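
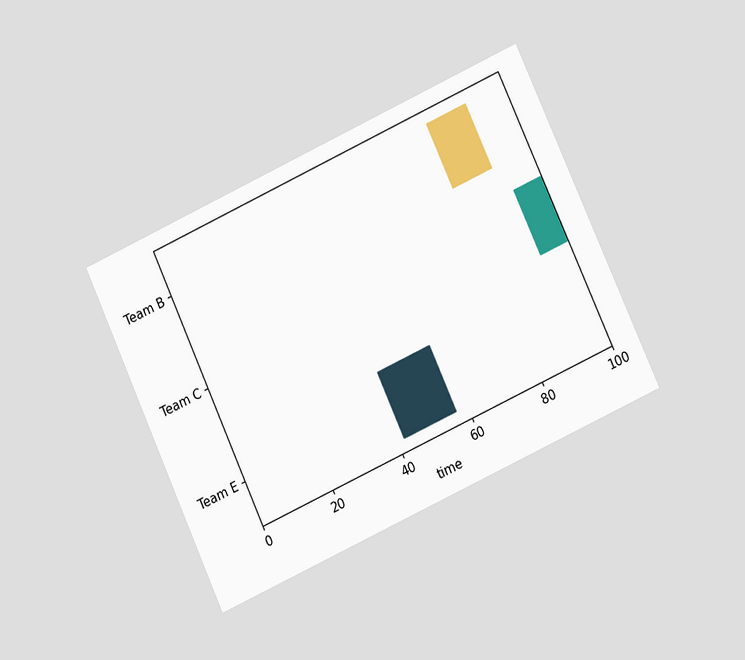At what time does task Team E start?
The chart is tilted about 25° counter-clockwise and viewed at a slight angle. The Team E bar begins at t=42.

42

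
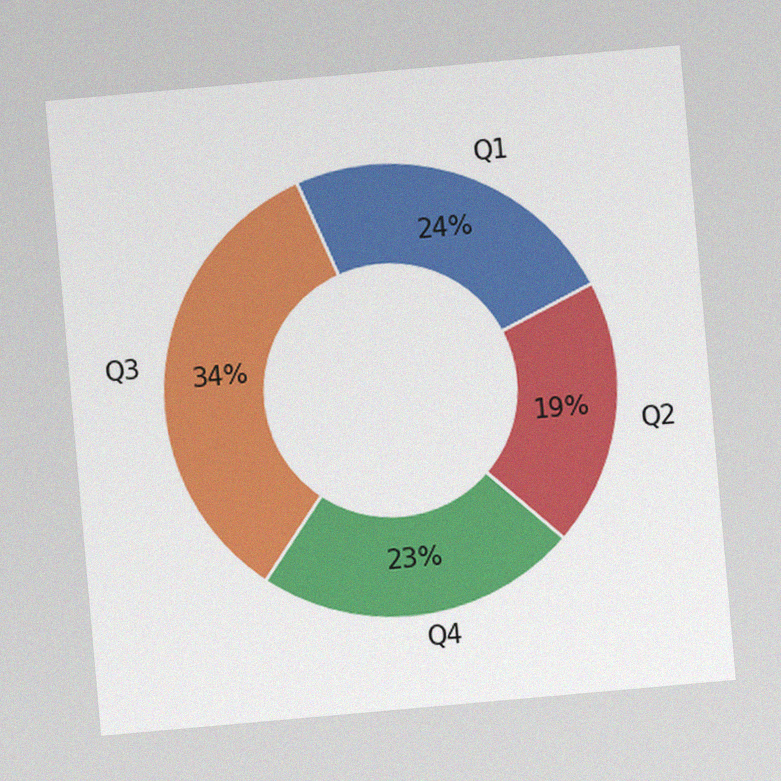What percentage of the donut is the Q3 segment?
The chart is tilted about 5° counter-clockwise, with some photo noise. The Q3 segment takes up 34% of the ring.

34%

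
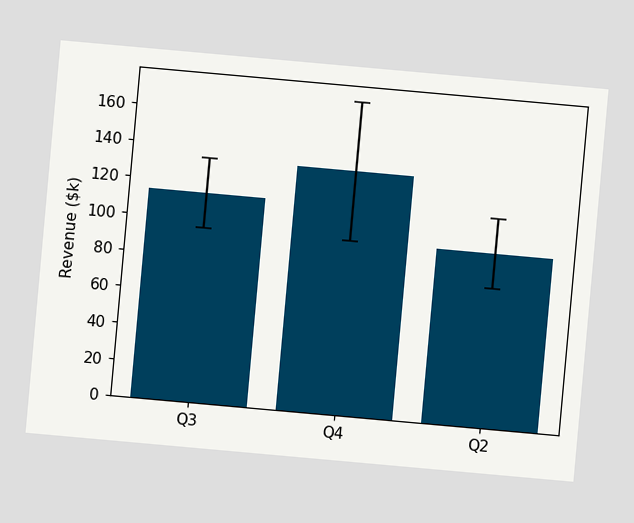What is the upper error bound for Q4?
$171k

The chart is tilted about 5° clockwise. The Q4 bar's upper whisker reaches $171k.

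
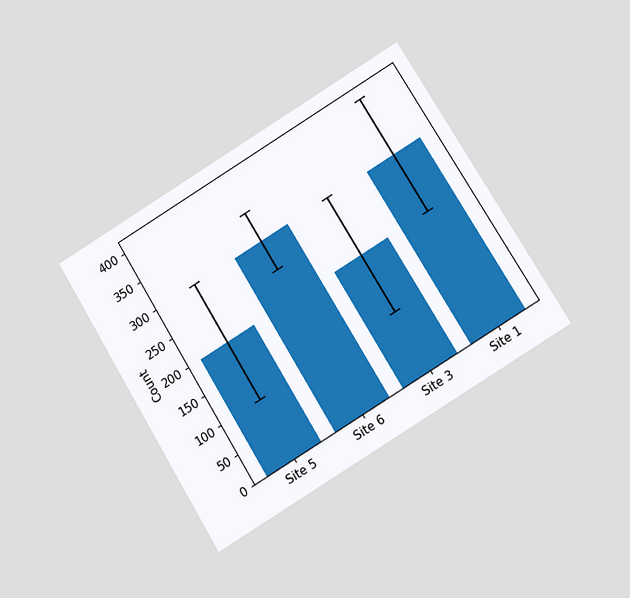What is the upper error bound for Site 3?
300

The chart is tilted about 32° counter-clockwise and viewed at a slight angle. The Site 3 bar's upper whisker reaches 300.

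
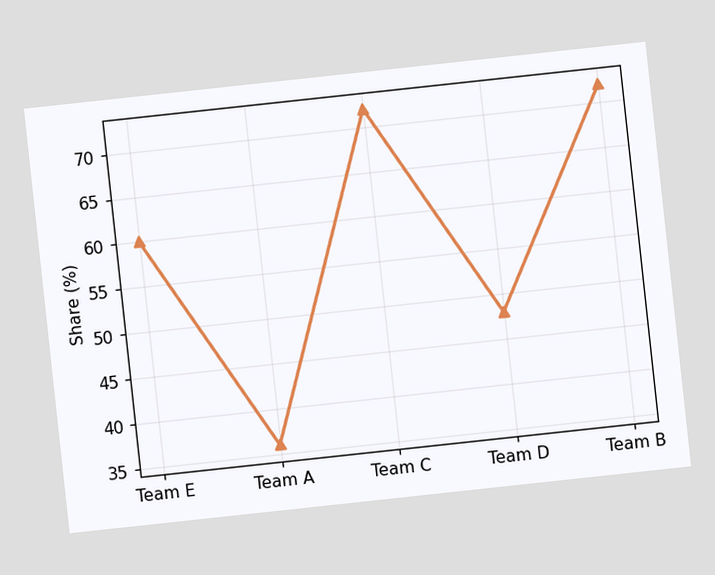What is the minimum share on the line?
36%

The chart is tilted about 6° counter-clockwise. The lowest point is at Team A, and reading across to the y-axis gives 36%.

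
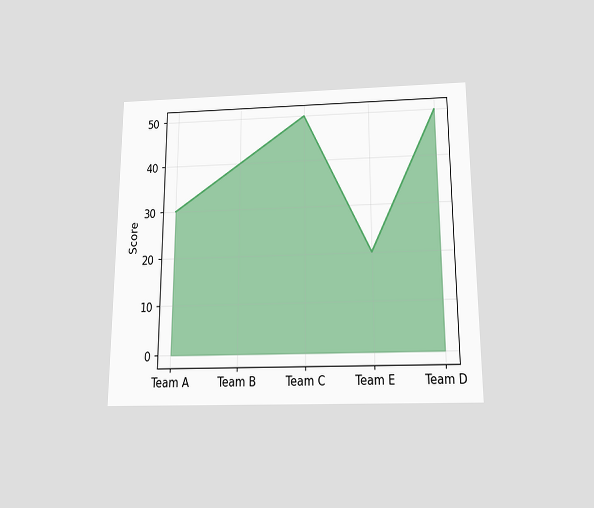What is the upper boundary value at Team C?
50

The chart is viewed slightly from below. At Team C the upper boundary is at 50.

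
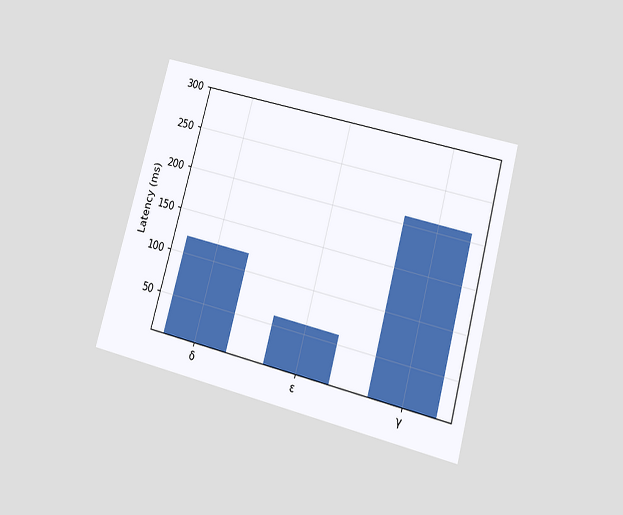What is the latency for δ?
120ms

The chart is tilted about 15° clockwise and viewed slightly from below. Reading along the chart's y-axis, the δ bar reaches 120ms.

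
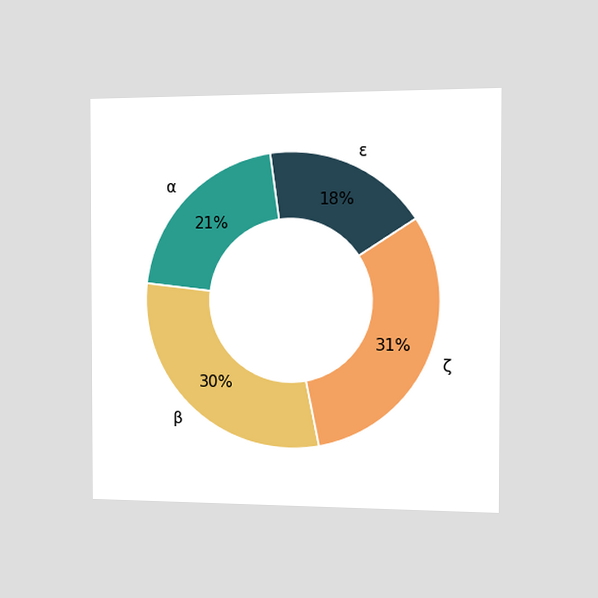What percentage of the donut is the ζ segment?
31%

The chart is viewed slightly from the right. The ζ segment takes up 31% of the ring.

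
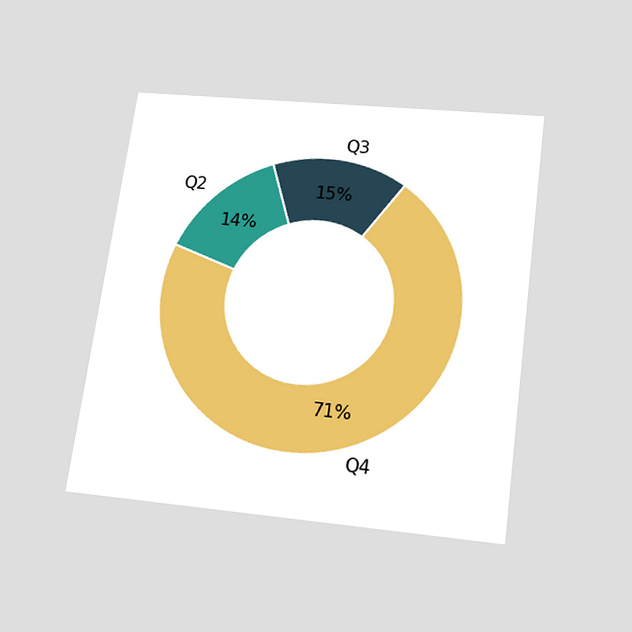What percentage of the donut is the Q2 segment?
The chart is tilted about 8° clockwise and viewed slightly from below. The Q2 segment takes up 14% of the ring.

14%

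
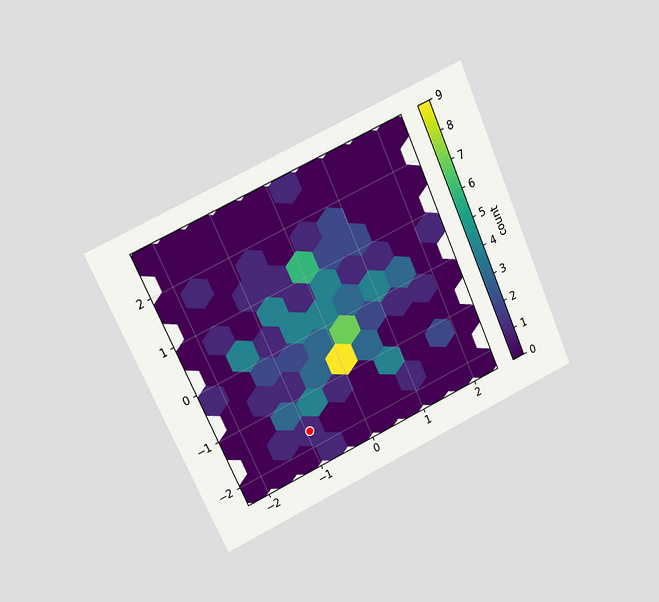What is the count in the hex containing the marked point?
1

The chart is tilted about 24° counter-clockwise and viewed at a slight angle. The marked hex reads 1 on the colorbar.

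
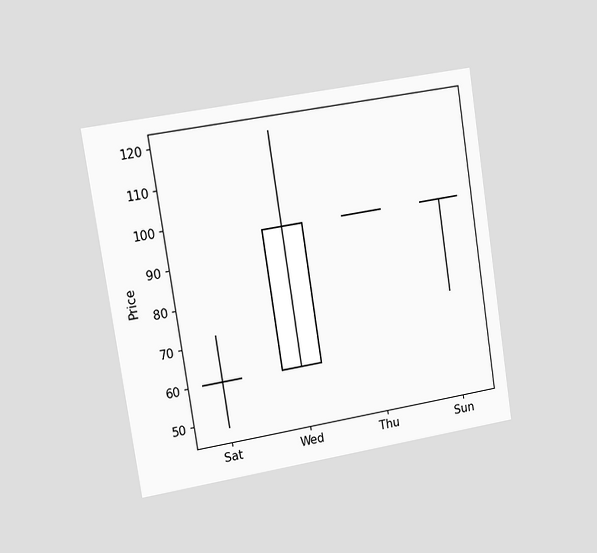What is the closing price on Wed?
96

The chart is tilted about 9° counter-clockwise and viewed slightly from the left. The Wed candle closes at 96.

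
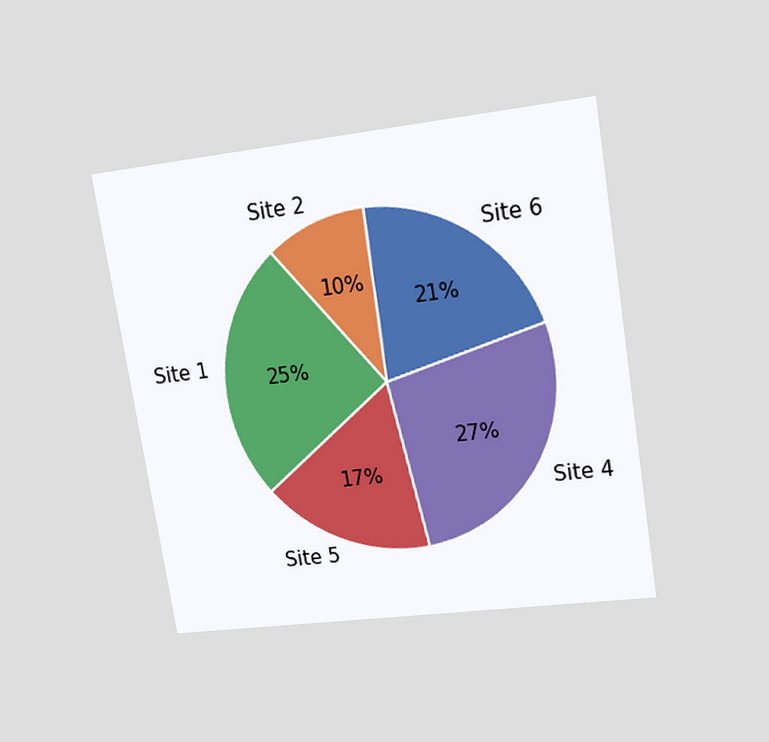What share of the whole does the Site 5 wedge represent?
The chart is tilted about 9° counter-clockwise and viewed at a slight angle. The Site 5 slice takes up 17% of the pie.

17%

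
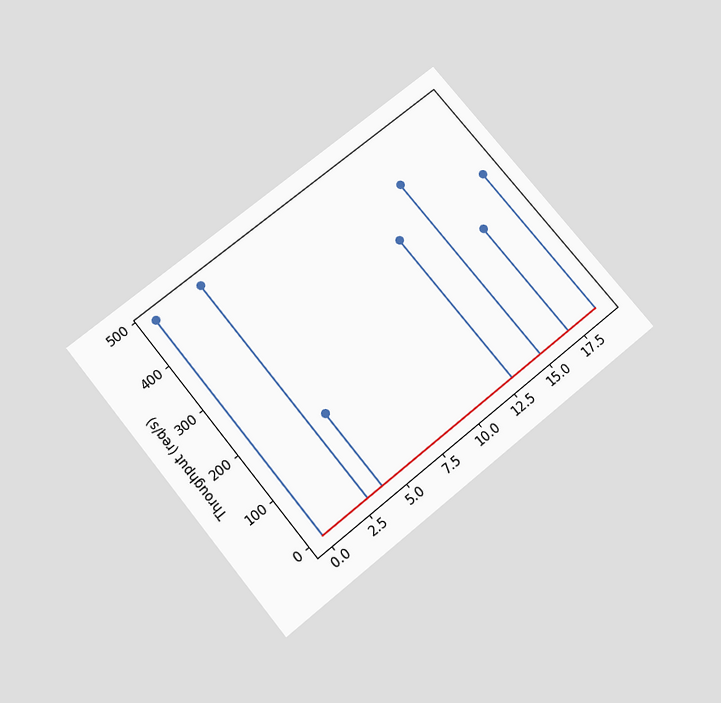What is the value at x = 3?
480req/s

The chart is tilted about 39° counter-clockwise and viewed slightly from below. The stem at x=3 reaches 480req/s.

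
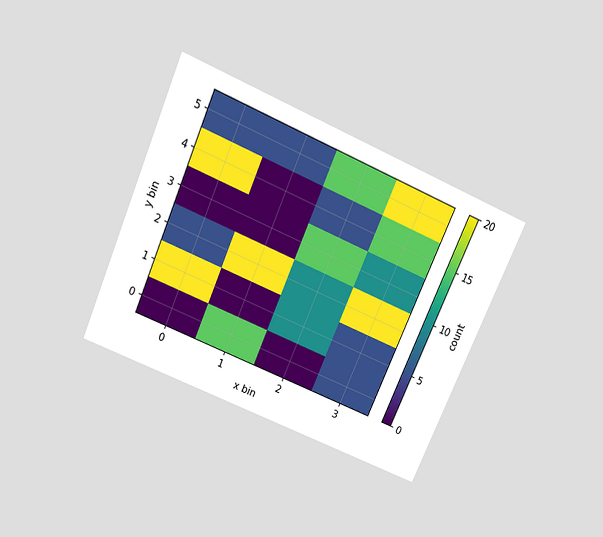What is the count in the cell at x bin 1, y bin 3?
The chart is tilted about 23° clockwise and viewed slightly from above. Matching the cell (1, 3) against the colorbar gives 0.

0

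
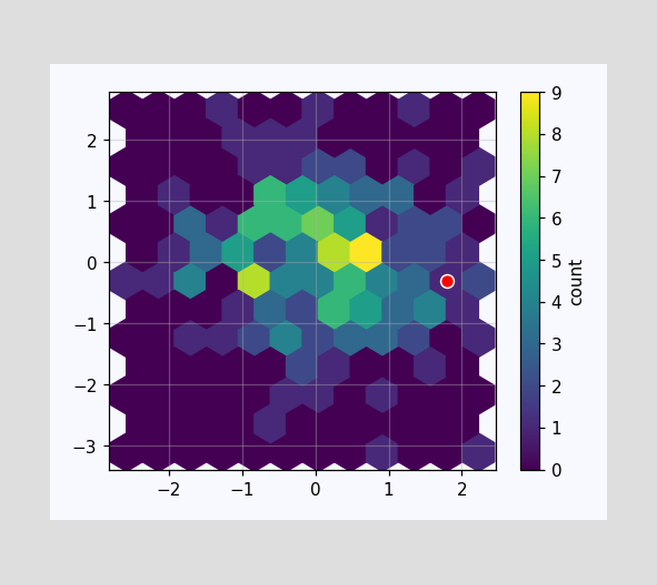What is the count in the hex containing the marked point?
The marked hex reads 1 on the colorbar.

1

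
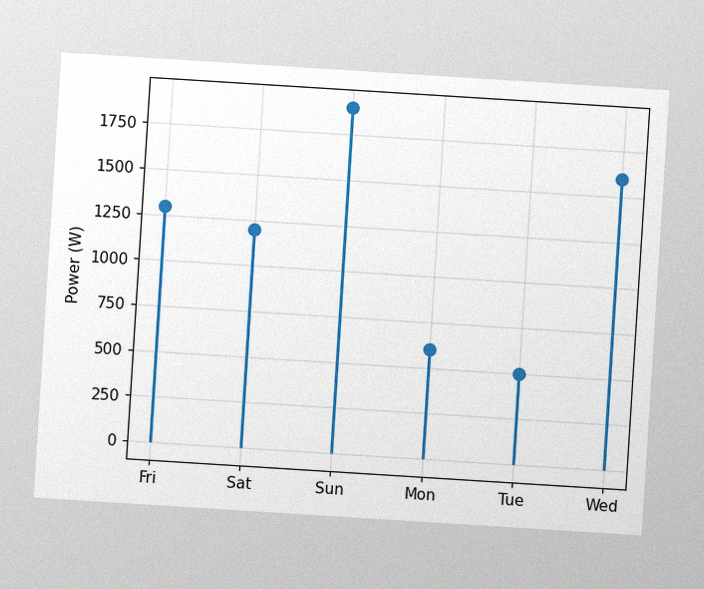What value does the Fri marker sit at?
The chart is tilted about 4° clockwise, with some photo noise. The Fri marker sits at 1300W.

1300W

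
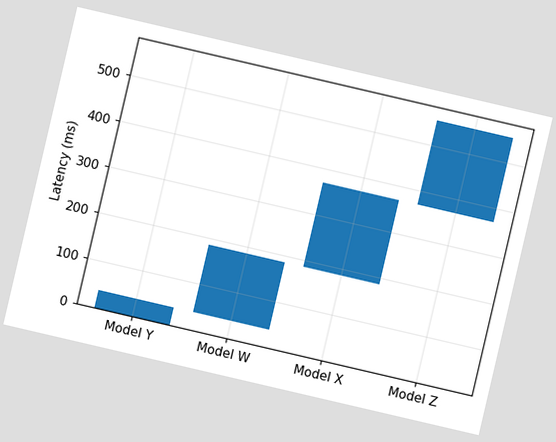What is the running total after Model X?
370ms

The chart is tilted about 13° clockwise. After Model X the running total reaches 370ms.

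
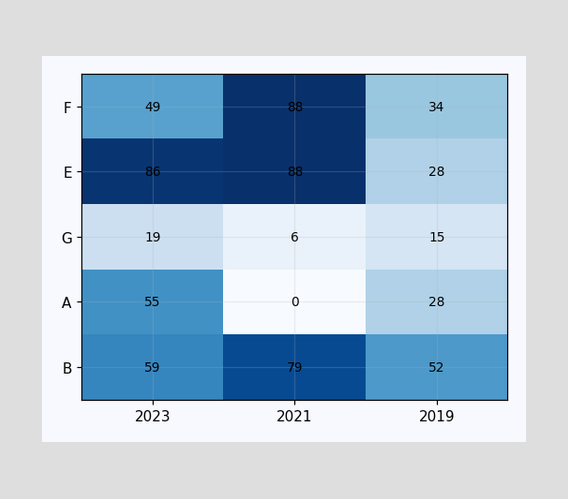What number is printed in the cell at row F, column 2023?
49

The (F, 2023) cell reads 49.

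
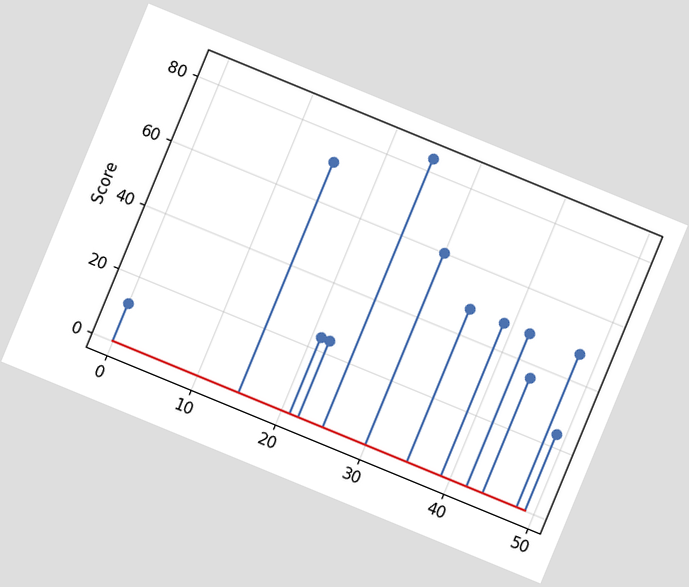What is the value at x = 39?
48

The chart is tilted about 22° clockwise. The stem at x=39 reaches 48.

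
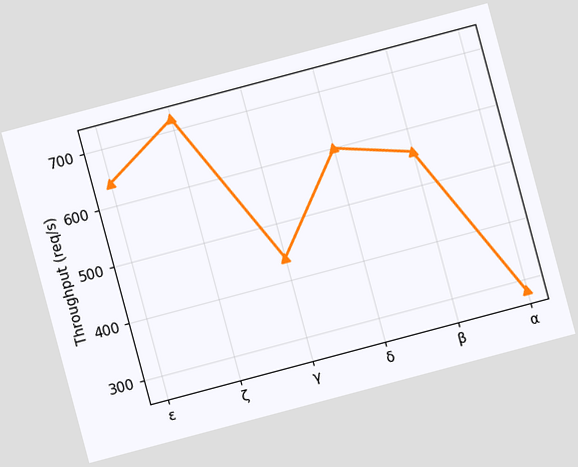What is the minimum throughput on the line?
The chart is tilted about 15° counter-clockwise. The lowest point is at α, and reading across to the y-axis gives 280req/s.

280req/s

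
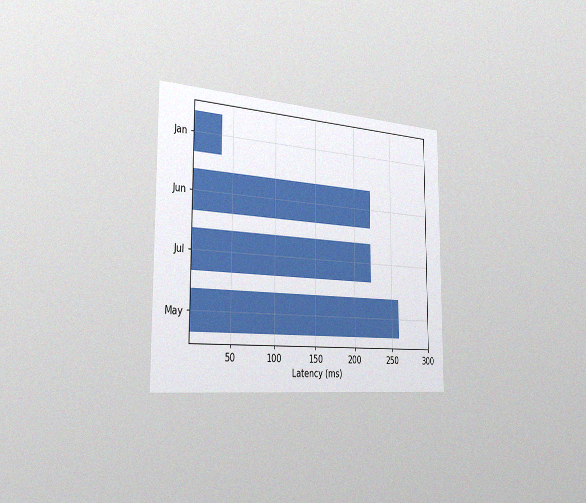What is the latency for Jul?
222ms

The chart is viewed slightly from the left, with some photo noise. Reading along the chart's x-axis, the Jul bar reaches 222ms.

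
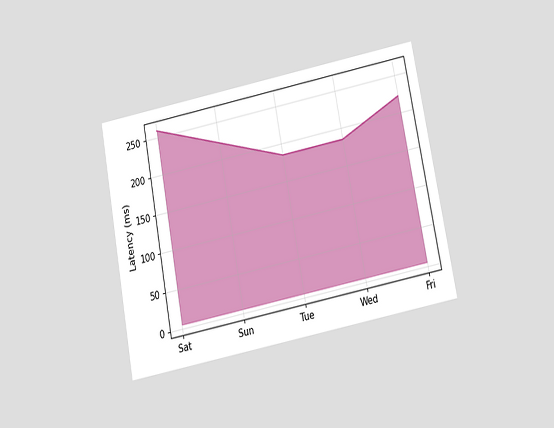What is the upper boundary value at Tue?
185ms

The chart is tilted about 11° counter-clockwise and viewed slightly from below. At Tue the upper boundary is at 185ms.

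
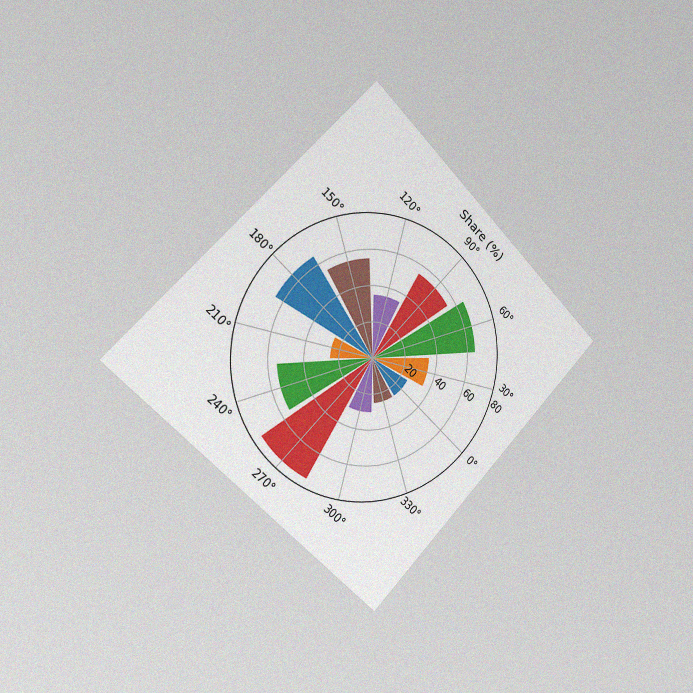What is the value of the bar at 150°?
55%

The chart is tilted about 45° clockwise and viewed slightly from the left, with some photo noise. The bar at 150° reaches 55% on the radial axis.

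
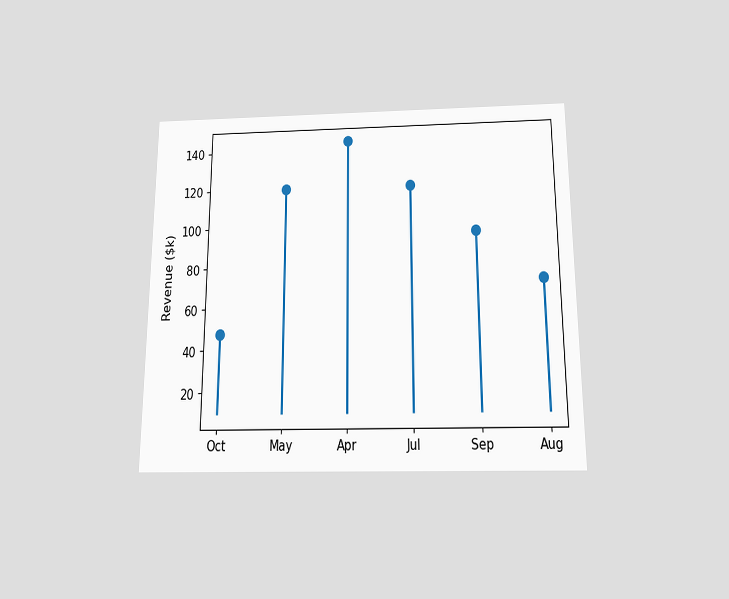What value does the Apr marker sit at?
$144k

The chart is viewed slightly from below. The Apr marker sits at $144k.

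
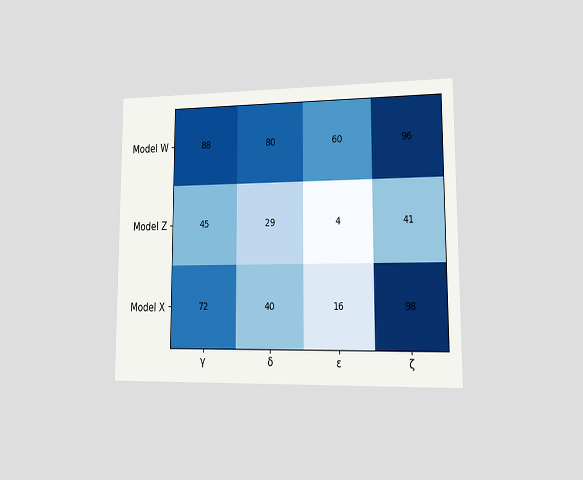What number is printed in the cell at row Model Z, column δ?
29

The chart is viewed at a slight angle. The (Model Z, δ) cell reads 29.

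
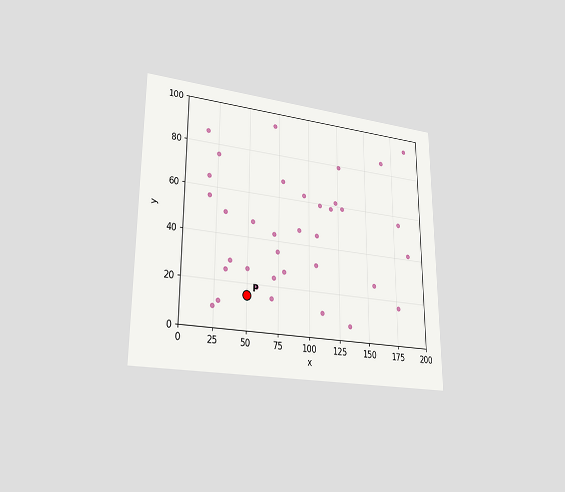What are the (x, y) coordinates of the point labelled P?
(50, 15)

The chart is viewed at a slight angle. Following the gridlines from P to each axis, P sits at (50, 15).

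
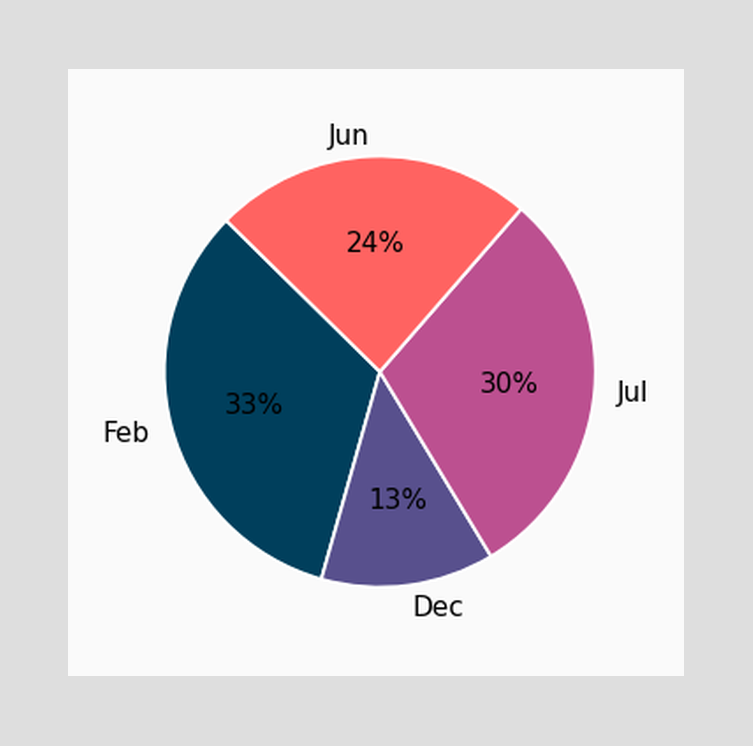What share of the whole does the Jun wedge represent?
24%

The Jun slice takes up 24% of the pie.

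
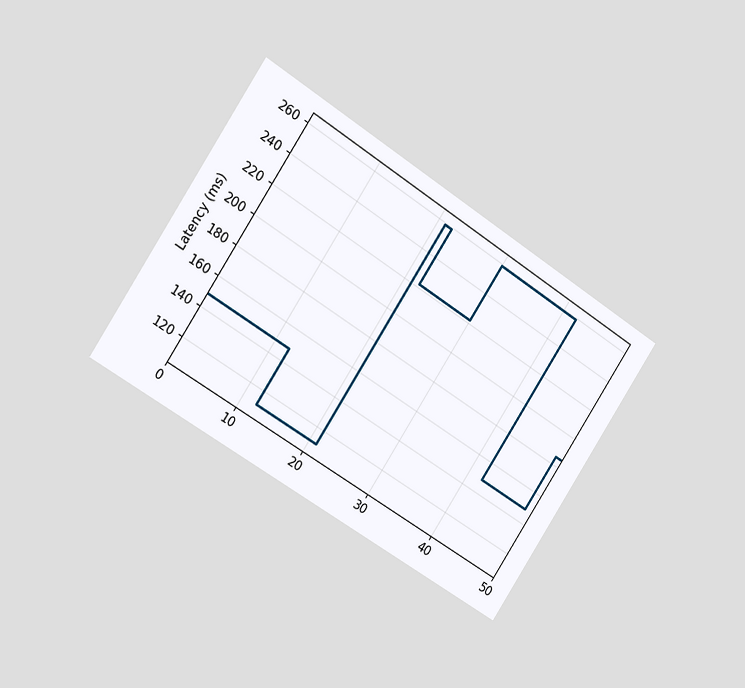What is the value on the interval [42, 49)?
The chart is tilted about 33° clockwise and viewed slightly from the left. On [42, 49) the step sits at 148ms.

148ms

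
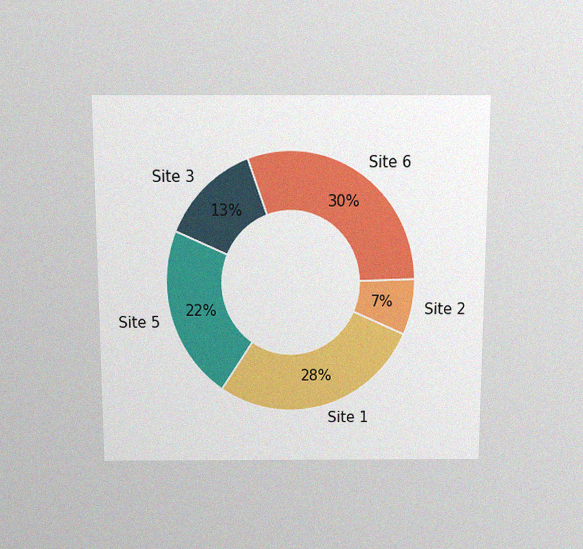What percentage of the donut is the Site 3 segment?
The chart is viewed slightly from above, with some photo noise. The Site 3 segment takes up 13% of the ring.

13%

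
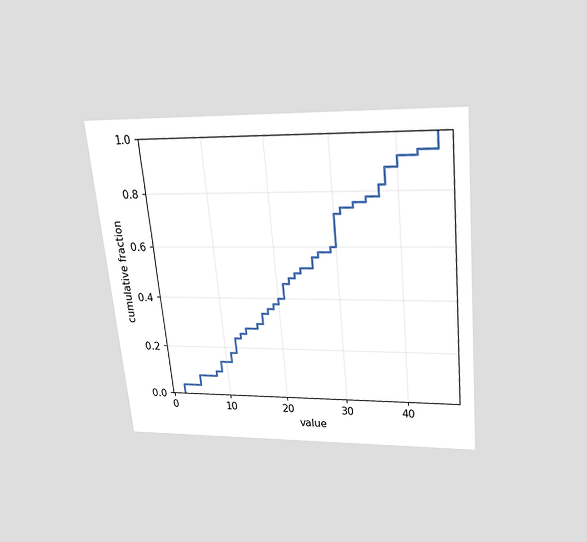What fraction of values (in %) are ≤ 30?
72%

The chart is tilted about 6° counter-clockwise and viewed slightly from above. At x=30 the ECDF step is at 72%.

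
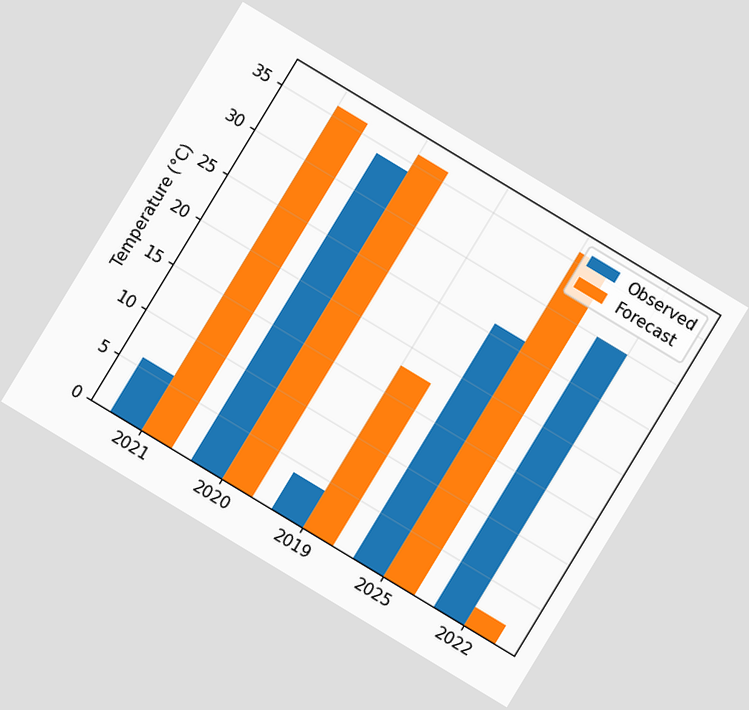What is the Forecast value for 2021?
The chart is tilted about 31° clockwise. The Forecast bar at 2021 reaches 36°C on the y-axis.

36°C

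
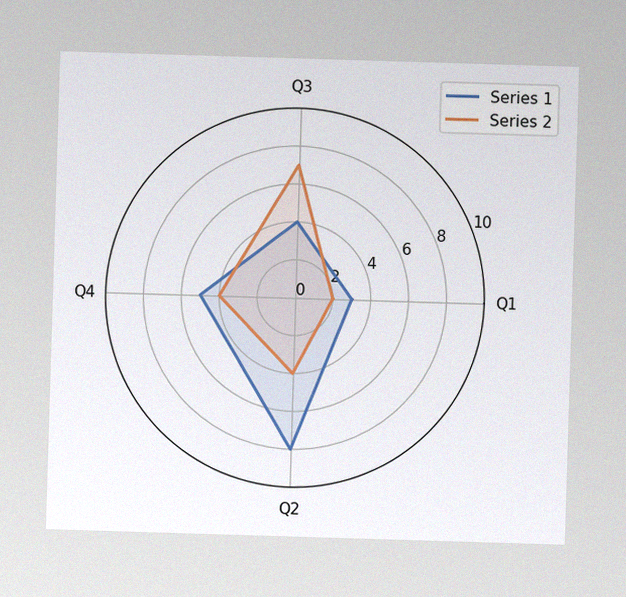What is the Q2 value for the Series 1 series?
The image has some photo noise and uneven lighting. On the Q2 axis, Series 1 reaches 8.

8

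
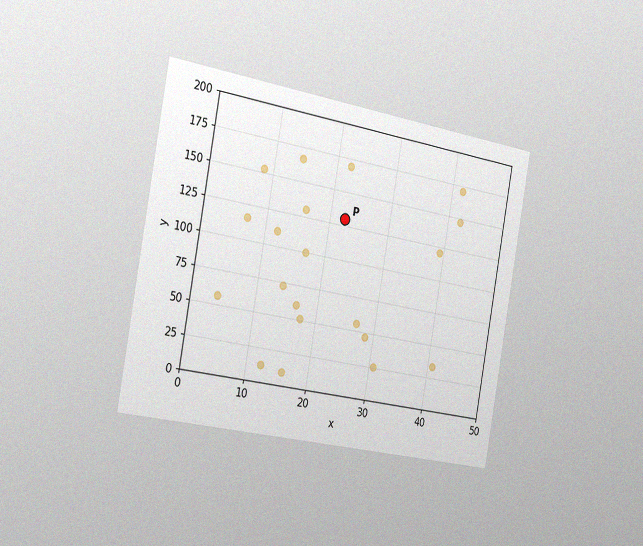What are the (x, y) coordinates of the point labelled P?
(22.5, 130)

The chart is tilted about 10° clockwise and viewed slightly from the left, with some photo noise. Following the gridlines from P to each axis, P sits at (22.5, 130).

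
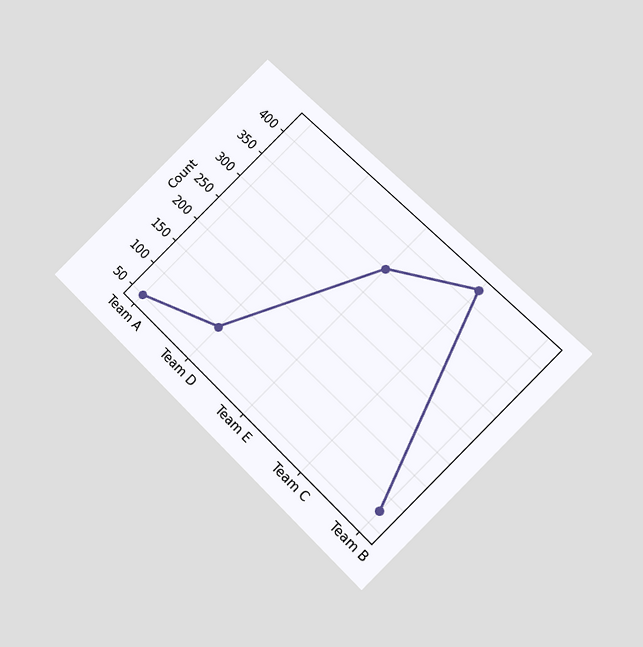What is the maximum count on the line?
425

The chart is tilted about 45° clockwise and viewed at a slight angle. The highest point is at Team C, and reading across to the y-axis gives 425.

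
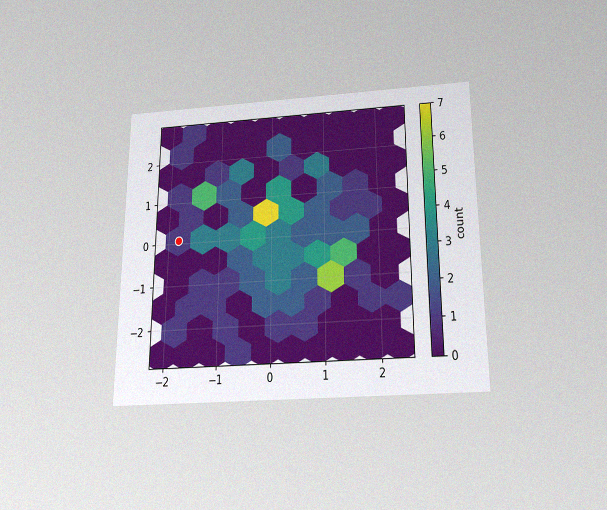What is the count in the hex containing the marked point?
The chart is viewed slightly from below, with some photo noise. The marked hex reads 1 on the colorbar.

1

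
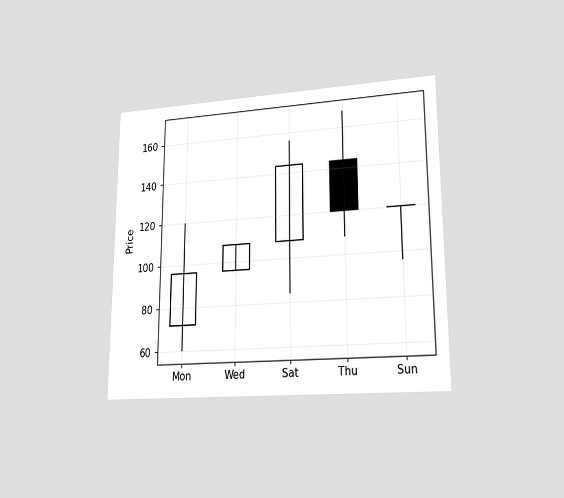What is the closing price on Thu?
120

The chart is viewed at a slight angle. The Thu candle closes at 120.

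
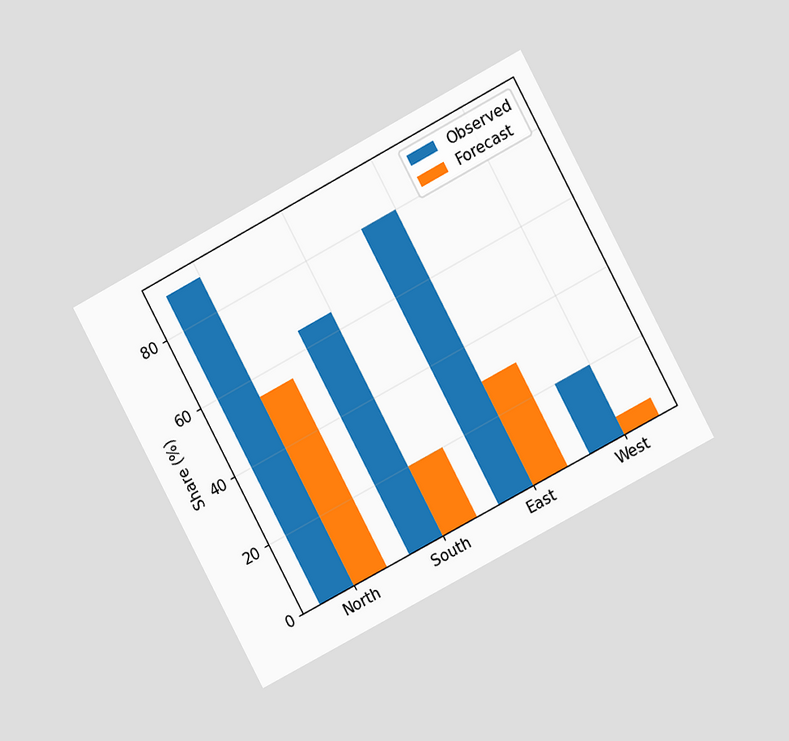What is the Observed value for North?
90%

The chart is tilted about 28° counter-clockwise and viewed at a slight angle. The Observed bar at North reaches 90% on the y-axis.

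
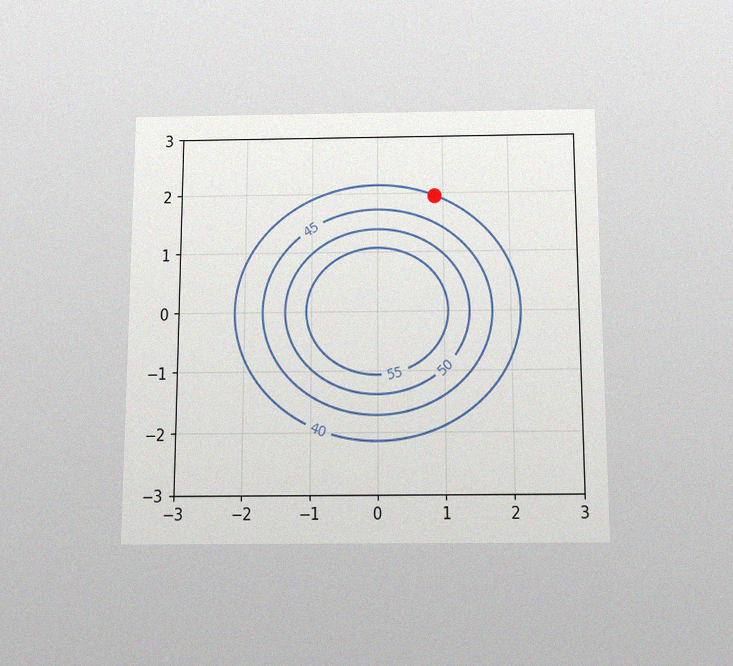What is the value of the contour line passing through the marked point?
The chart is viewed slightly from below, with some photo noise. The marked point sits on the contour labelled 40.

40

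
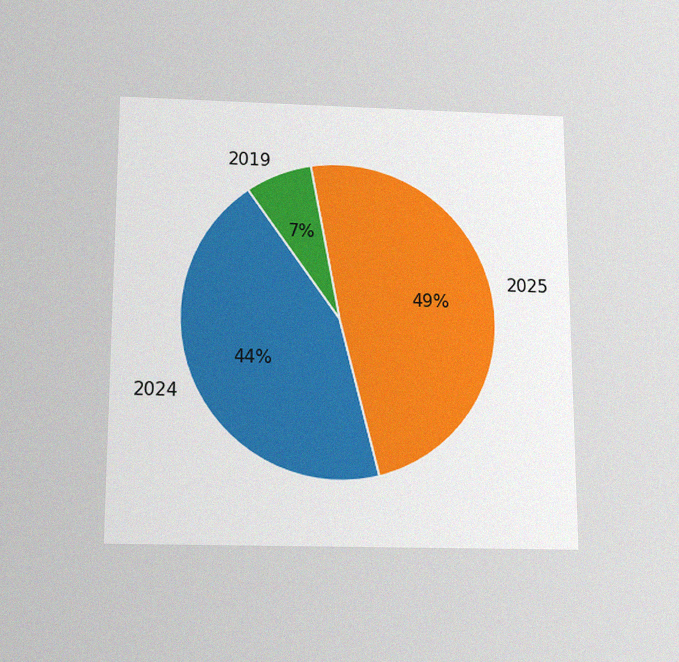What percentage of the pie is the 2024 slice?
The chart is viewed slightly from below, with some photo noise. The 2024 slice takes up 44% of the pie.

44%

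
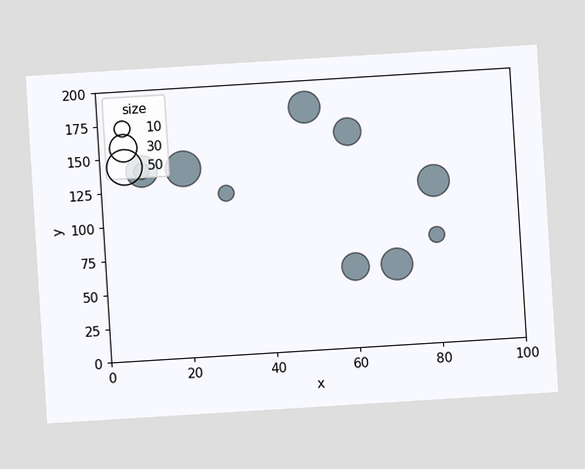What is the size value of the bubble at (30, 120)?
10

The chart is tilted about 4° counter-clockwise. Matching the bubble at (30, 120) against the size legend gives 10.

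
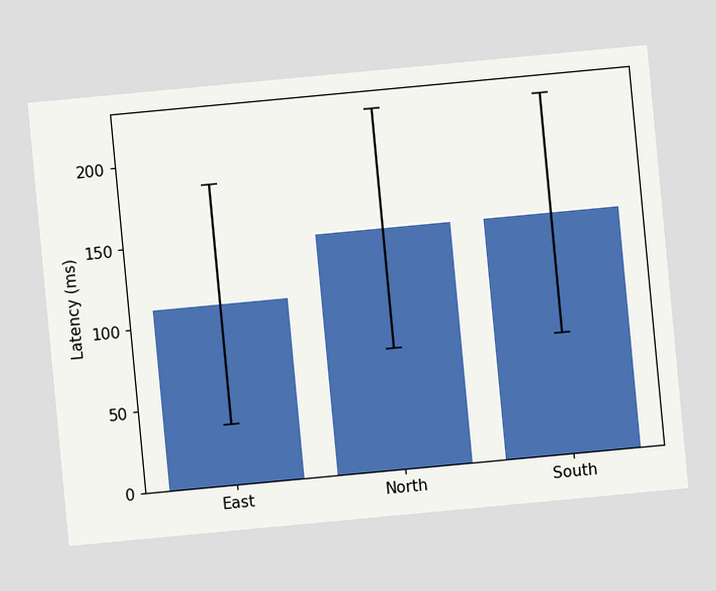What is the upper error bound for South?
222ms

The chart is tilted about 5° counter-clockwise. The South bar's upper whisker reaches 222ms.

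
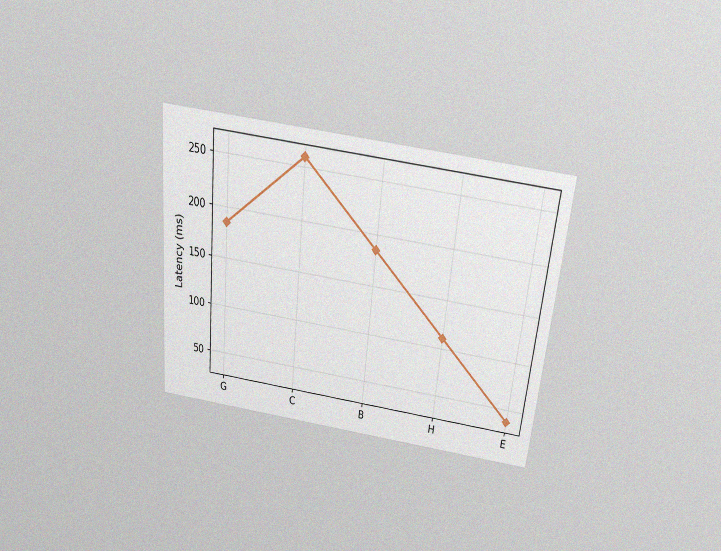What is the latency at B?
The chart is tilted about 6° clockwise and viewed slightly from above, with some photo noise. At B, the line is at 185ms.

185ms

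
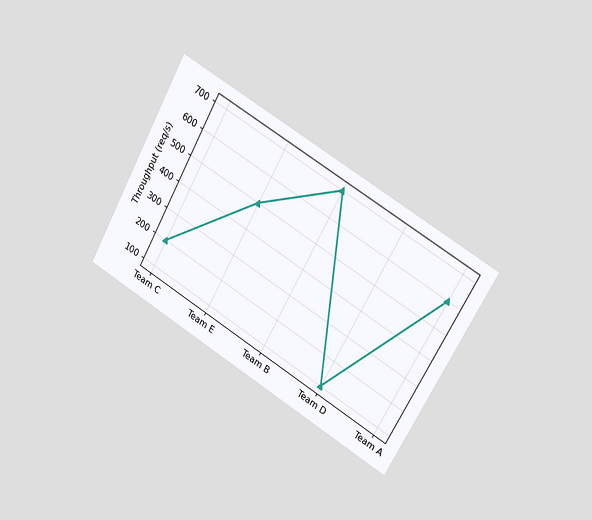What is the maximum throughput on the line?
The chart is tilted about 30° clockwise and viewed slightly from the right. The highest point is at Team B, and reading across to the y-axis gives 700req/s.

700req/s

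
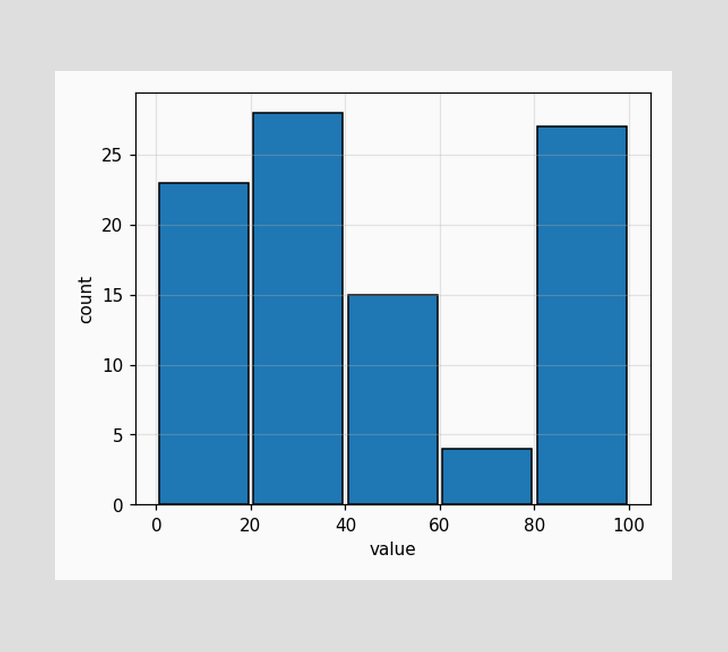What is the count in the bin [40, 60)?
15

The [40, 60) bin has height 15.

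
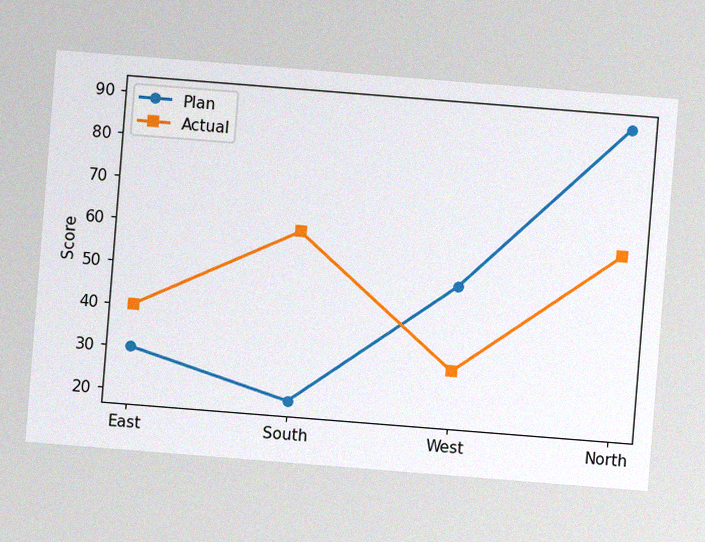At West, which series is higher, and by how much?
Plan, by 20

The chart is tilted about 5° clockwise, with some photo noise. At West, Plan sits above the other line by 20.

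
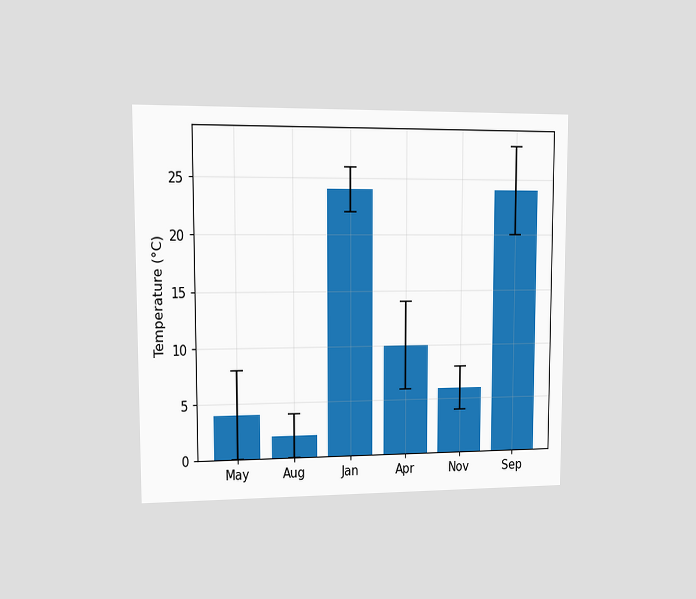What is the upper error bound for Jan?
26°C

The chart is viewed at a slight angle. The Jan bar's upper whisker reaches 26°C.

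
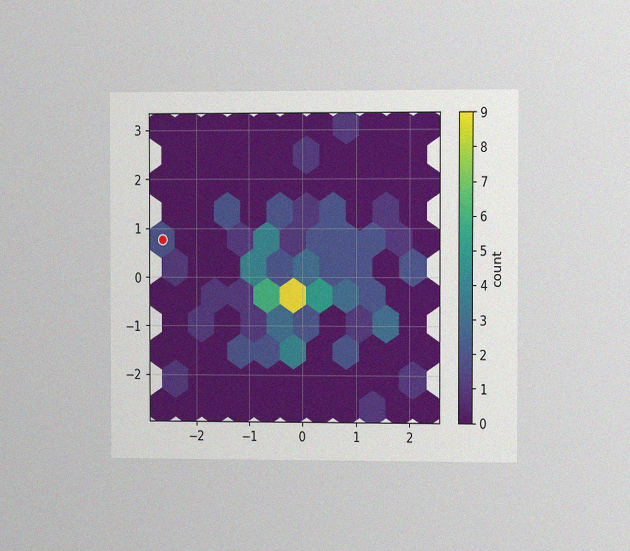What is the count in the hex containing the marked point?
2

The chart is viewed slightly from the right, with some photo noise. The marked hex reads 2 on the colorbar.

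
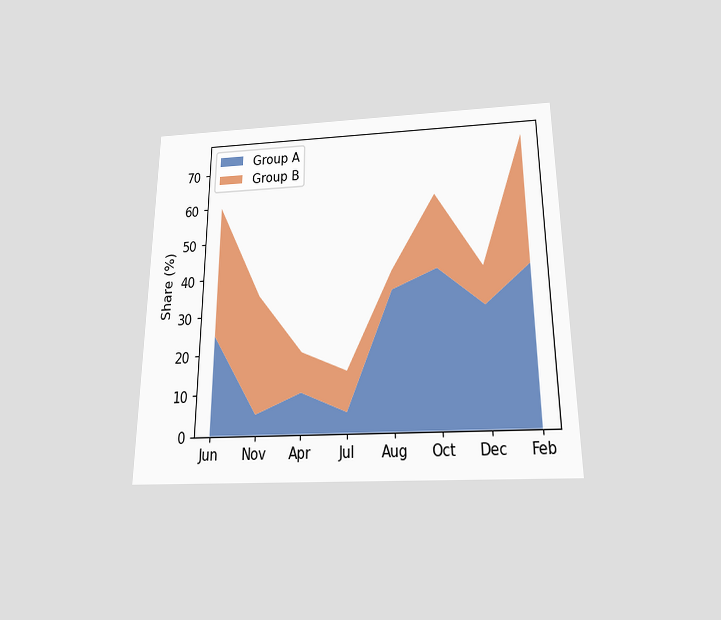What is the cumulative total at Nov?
35%

The chart is viewed slightly from below. The stacked total at Nov reaches 35%.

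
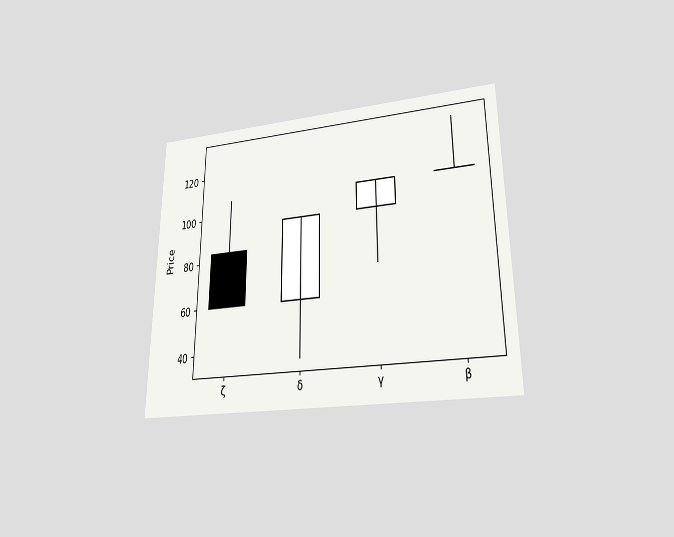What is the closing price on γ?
108

The chart is viewed slightly from below. The γ candle closes at 108.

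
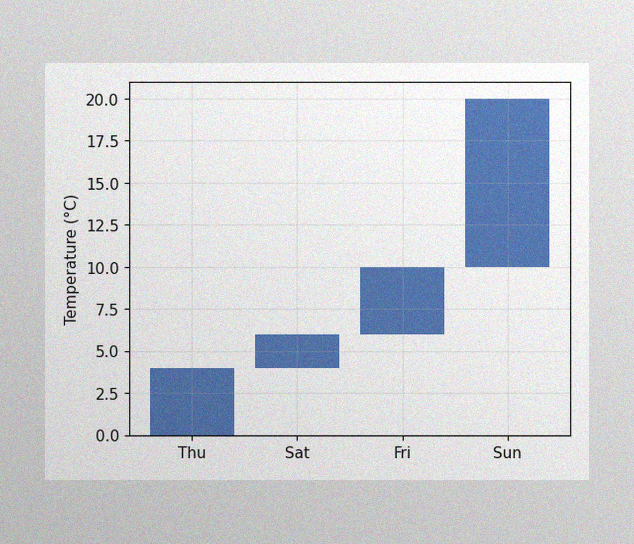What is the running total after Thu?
The image has some photo noise and uneven lighting. After Thu the running total reaches 4°C.

4°C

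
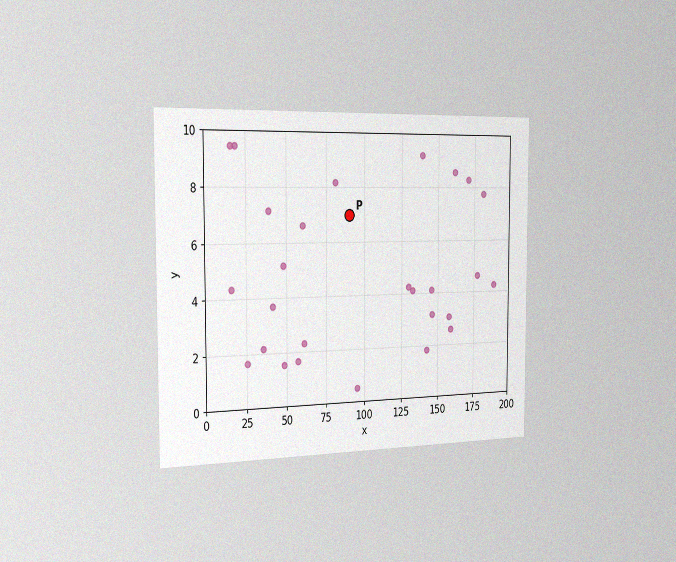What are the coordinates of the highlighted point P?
The chart is viewed slightly from the left, with some photo noise. Following the gridlines from P to each axis, P sits at (90, 7).

(90, 7)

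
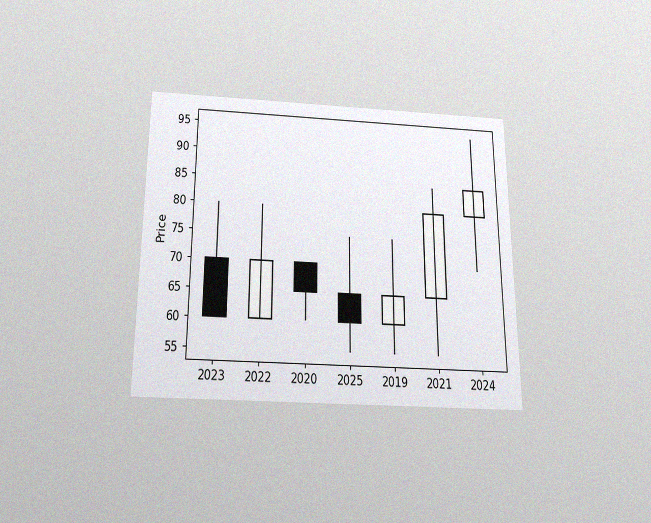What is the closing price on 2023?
60

The chart is viewed slightly from below, with some photo noise. The 2023 candle closes at 60.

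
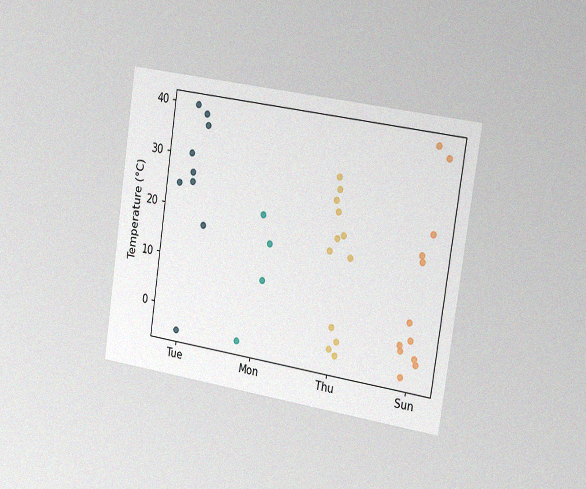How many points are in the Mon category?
4

The chart is tilted about 8° clockwise and viewed slightly from the right, with some photo noise. Counting the markers in the Mon column gives 4.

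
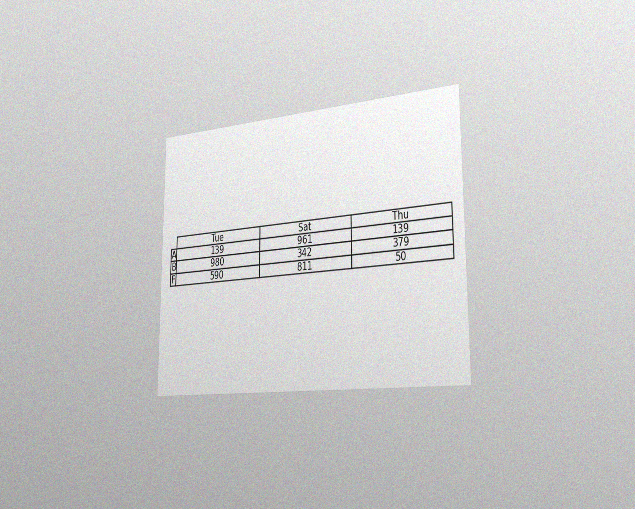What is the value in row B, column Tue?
980

The chart is viewed slightly from the right, with some photo noise. The (B, Tue) cell reads 980.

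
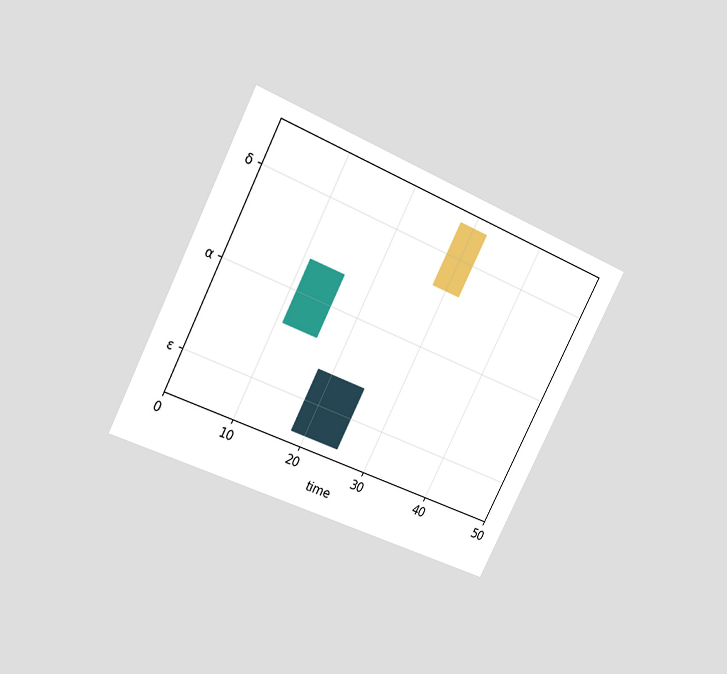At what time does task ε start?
18

The chart is tilted about 27° clockwise and viewed at a slight angle. The ε bar begins at t=18.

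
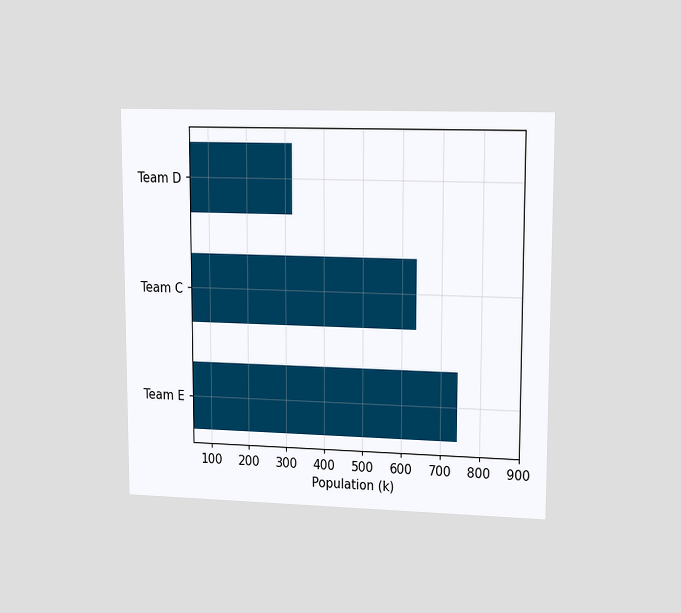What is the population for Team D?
The chart is viewed slightly from the right. Reading along the chart's x-axis, the Team D bar reaches 318k.

318k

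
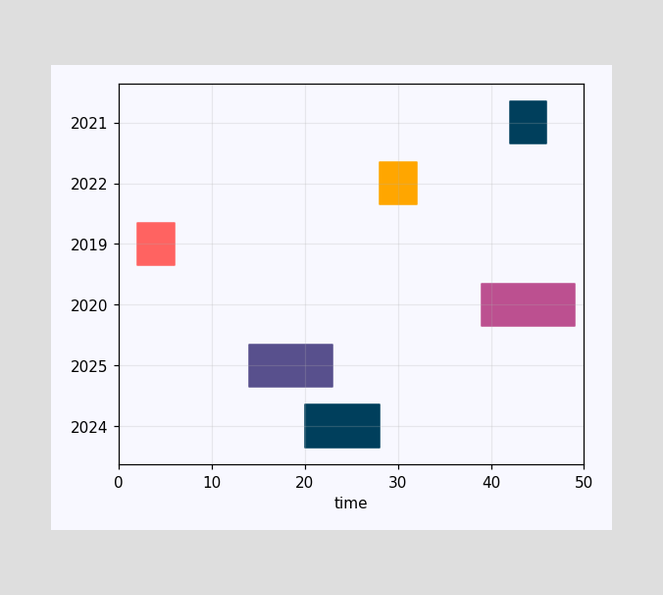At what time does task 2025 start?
14

The 2025 bar begins at t=14.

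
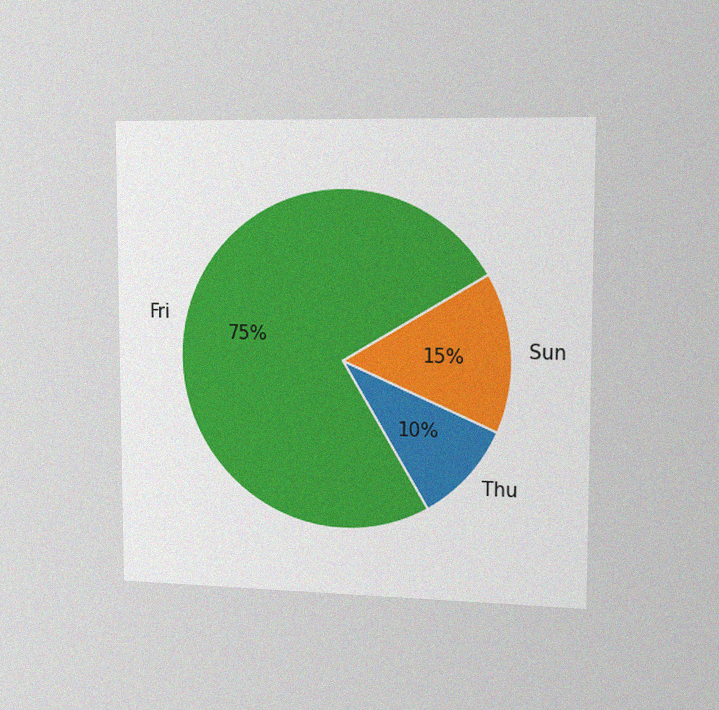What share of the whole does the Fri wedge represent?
75%

The chart is viewed slightly from the right, with some photo noise. The Fri slice takes up 75% of the pie.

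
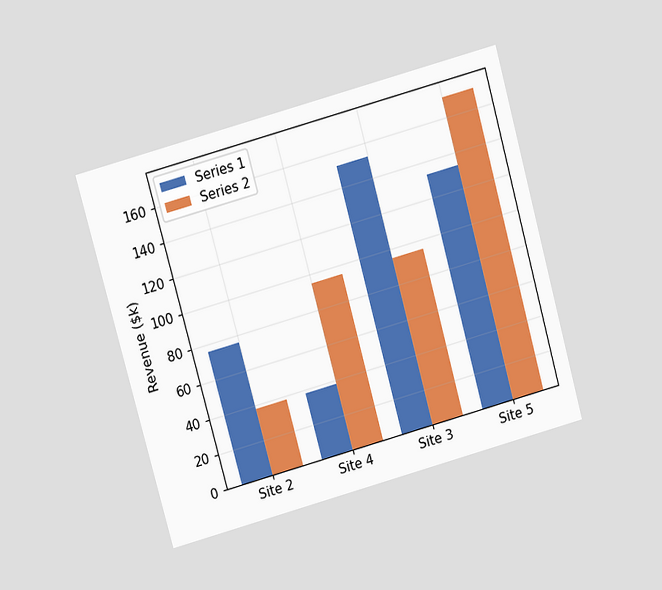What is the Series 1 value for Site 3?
The chart is tilted about 15° counter-clockwise and viewed slightly from above. The Series 1 bar at Site 3 reaches $152k on the y-axis.

$152k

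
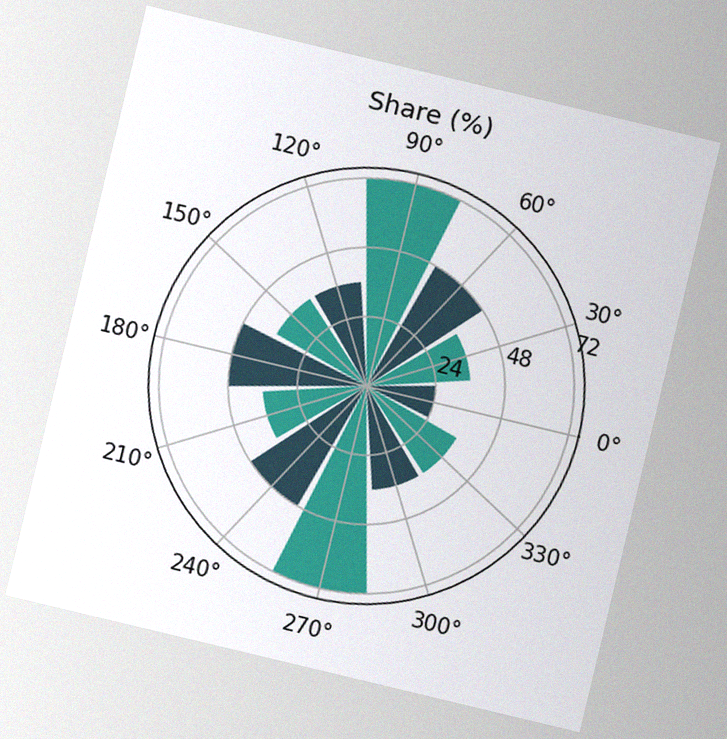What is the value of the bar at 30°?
36%

The chart is tilted about 13° clockwise, with some photo noise. The bar at 30° reaches 36% on the radial axis.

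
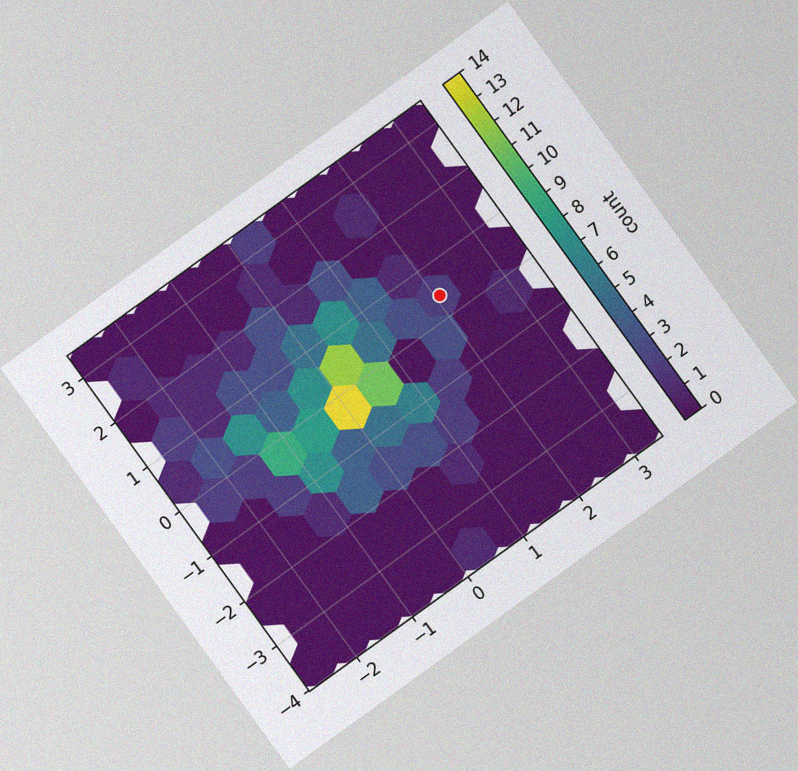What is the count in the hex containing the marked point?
2

The chart is tilted about 36° counter-clockwise, with some photo noise. The marked hex reads 2 on the colorbar.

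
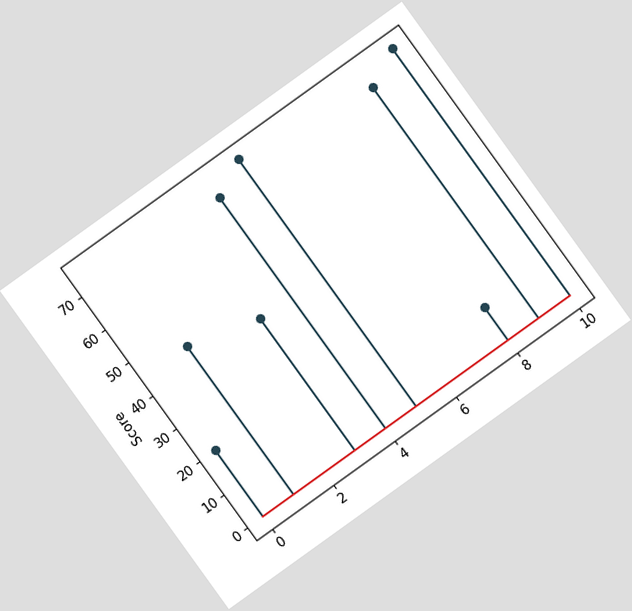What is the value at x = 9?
70

The chart is tilted about 36° counter-clockwise. The stem at x=9 reaches 70.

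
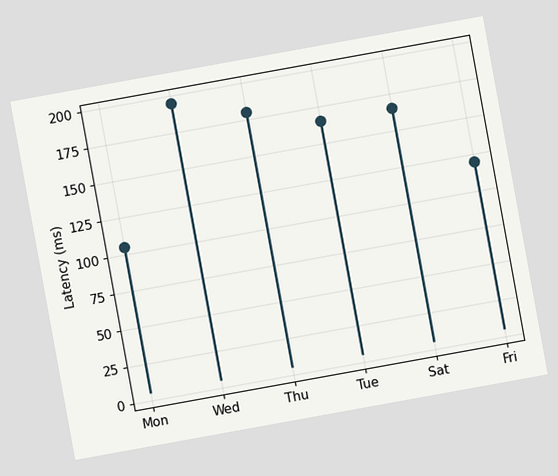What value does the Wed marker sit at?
The chart is tilted about 10° counter-clockwise. The Wed marker sits at 195ms.

195ms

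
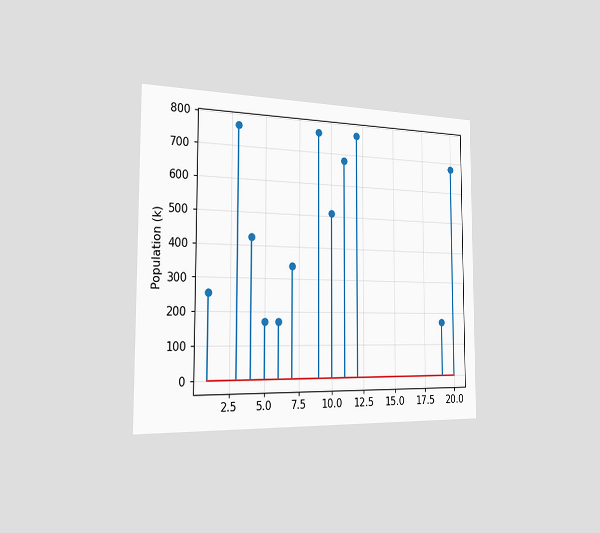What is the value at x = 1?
The chart is viewed slightly from the left. The stem at x=1 reaches 255k.

255k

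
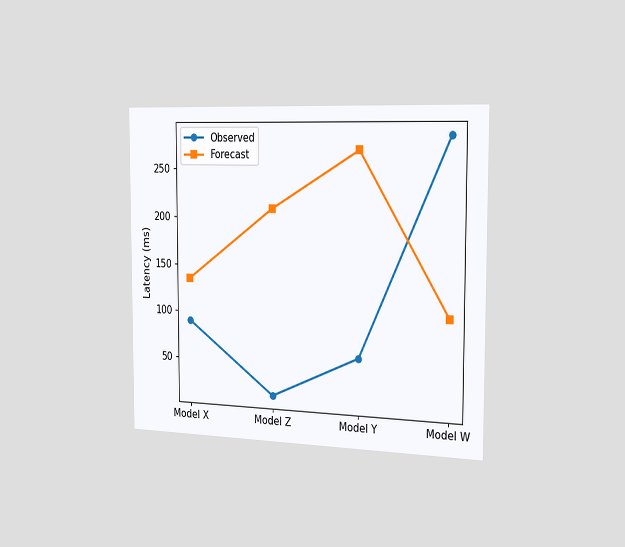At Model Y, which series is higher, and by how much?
Forecast, by 210ms

The chart is viewed slightly from the right. At Model Y, Forecast sits above the other line by 210ms.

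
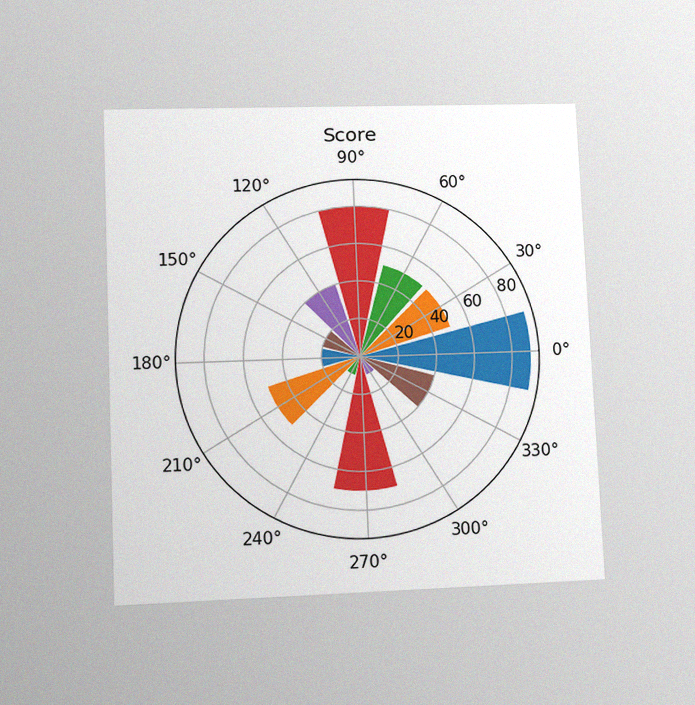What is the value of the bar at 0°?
The chart is tilted about 2° counter-clockwise and viewed at a slight angle, with some photo noise. The bar at 0° reaches 90 on the radial axis.

90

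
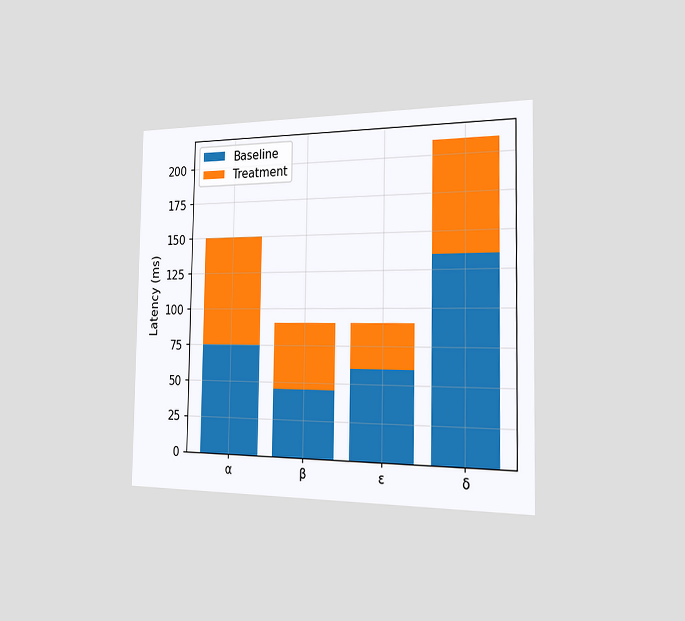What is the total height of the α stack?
The chart is viewed slightly from the right. The α stack's top reaches 150ms on the y-axis.

150ms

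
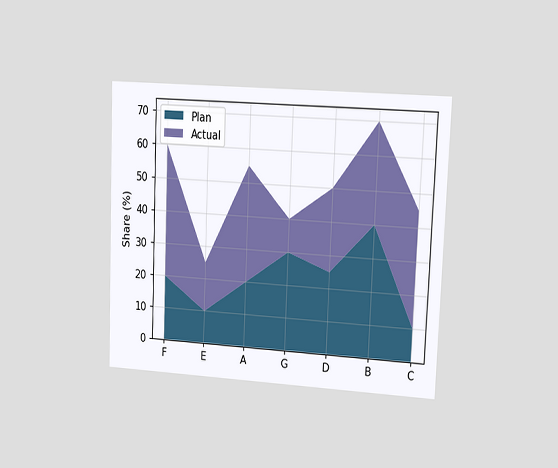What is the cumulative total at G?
40%

The chart is tilted about 2° clockwise and viewed slightly from the right. The stacked total at G reaches 40%.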